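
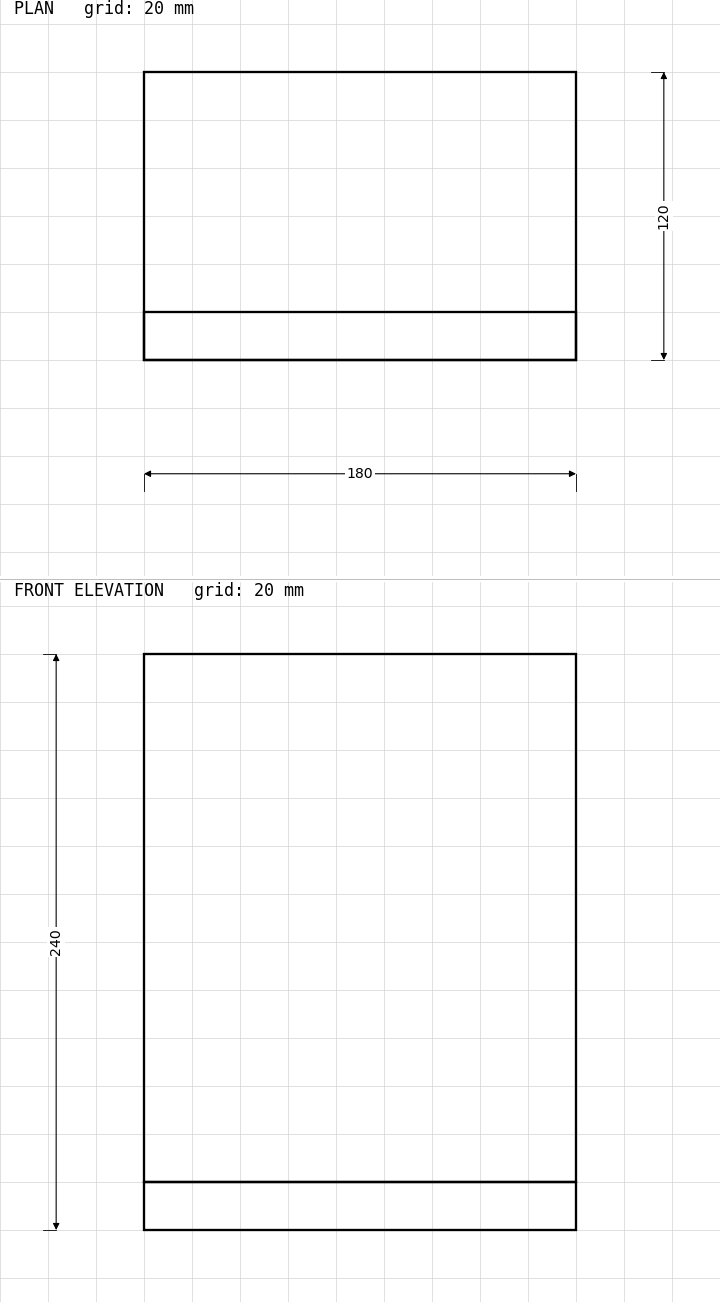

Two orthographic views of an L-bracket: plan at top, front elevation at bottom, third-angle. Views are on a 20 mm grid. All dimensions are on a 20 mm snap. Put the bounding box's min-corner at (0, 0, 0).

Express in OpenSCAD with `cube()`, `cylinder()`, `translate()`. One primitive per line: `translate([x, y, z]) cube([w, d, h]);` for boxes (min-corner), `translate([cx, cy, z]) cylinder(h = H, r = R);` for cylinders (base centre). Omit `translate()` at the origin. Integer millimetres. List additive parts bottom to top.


cube([180, 120, 20]);
translate([0, 0, 20]) cube([180, 20, 220]);


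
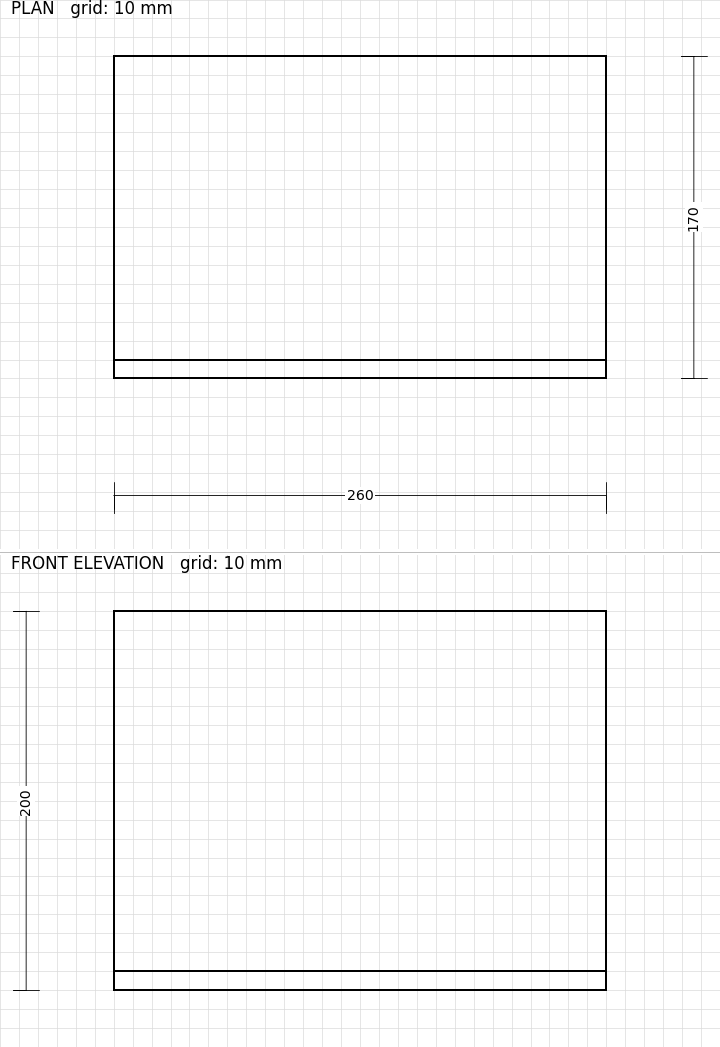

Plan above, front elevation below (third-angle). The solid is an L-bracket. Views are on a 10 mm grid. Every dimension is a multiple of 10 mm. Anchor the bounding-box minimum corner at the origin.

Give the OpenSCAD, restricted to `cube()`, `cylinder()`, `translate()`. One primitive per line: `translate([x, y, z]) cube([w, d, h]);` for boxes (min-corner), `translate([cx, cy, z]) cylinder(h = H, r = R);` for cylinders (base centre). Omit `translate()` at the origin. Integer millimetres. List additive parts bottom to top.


cube([260, 170, 10]);
translate([0, 0, 10]) cube([260, 10, 190]);


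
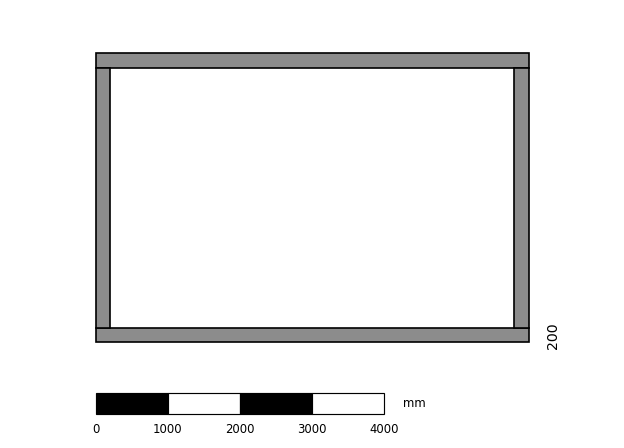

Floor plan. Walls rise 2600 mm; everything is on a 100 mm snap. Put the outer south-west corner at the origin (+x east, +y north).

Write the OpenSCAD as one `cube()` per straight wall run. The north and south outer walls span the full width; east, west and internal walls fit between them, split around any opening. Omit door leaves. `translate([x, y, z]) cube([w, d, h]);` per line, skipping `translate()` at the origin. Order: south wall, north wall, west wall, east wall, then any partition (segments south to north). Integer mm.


cube([6000, 200, 2600]);
translate([0, 3800, 0]) cube([6000, 200, 2600]);
translate([0, 200, 0]) cube([200, 3600, 2600]);
translate([5800, 200, 0]) cube([200, 3600, 2600]);


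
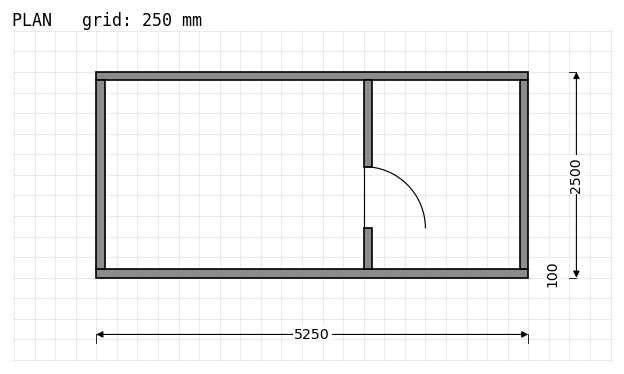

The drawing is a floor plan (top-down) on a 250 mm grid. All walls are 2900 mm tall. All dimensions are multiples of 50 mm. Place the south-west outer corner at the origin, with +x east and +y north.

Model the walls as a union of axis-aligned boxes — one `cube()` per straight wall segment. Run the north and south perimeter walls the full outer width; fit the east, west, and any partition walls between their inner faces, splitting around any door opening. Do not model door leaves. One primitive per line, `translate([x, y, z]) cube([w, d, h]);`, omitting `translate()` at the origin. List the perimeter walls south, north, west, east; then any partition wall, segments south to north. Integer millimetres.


cube([5250, 100, 2900]);
translate([0, 2400, 0]) cube([5250, 100, 2900]);
translate([0, 100, 0]) cube([100, 2300, 2900]);
translate([5150, 100, 0]) cube([100, 2300, 2900]);
translate([3250, 100, 0]) cube([100, 500, 2900]);
translate([3250, 1350, 0]) cube([100, 1050, 2900]);


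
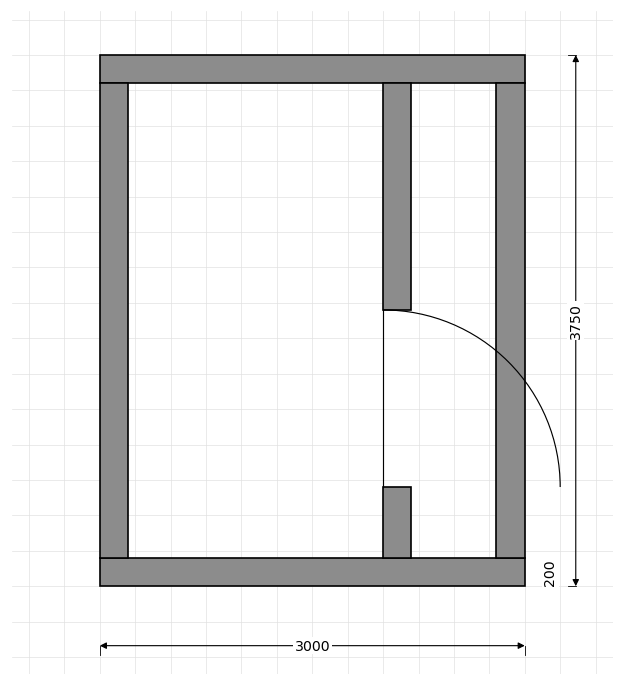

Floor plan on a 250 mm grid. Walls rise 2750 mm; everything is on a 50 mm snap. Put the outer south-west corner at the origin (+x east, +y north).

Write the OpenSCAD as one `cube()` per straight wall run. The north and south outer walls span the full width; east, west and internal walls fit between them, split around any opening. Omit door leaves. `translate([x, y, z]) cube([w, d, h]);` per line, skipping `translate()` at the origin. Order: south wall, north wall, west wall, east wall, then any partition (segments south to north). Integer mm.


cube([3000, 200, 2750]);
translate([0, 3550, 0]) cube([3000, 200, 2750]);
translate([0, 200, 0]) cube([200, 3350, 2750]);
translate([2800, 200, 0]) cube([200, 3350, 2750]);
translate([2000, 200, 0]) cube([200, 500, 2750]);
translate([2000, 1950, 0]) cube([200, 1600, 2750]);


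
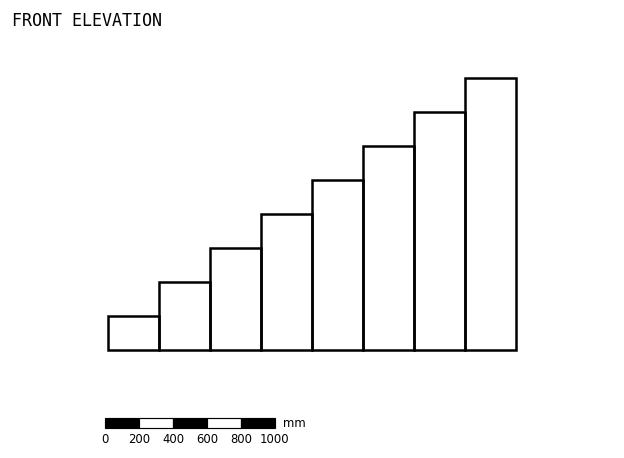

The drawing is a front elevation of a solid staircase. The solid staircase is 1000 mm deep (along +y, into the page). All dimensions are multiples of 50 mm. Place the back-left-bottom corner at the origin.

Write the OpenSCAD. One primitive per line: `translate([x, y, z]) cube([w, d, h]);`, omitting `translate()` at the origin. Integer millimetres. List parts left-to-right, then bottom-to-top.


cube([300, 1000, 200]);
translate([300, 0, 0]) cube([300, 1000, 400]);
translate([600, 0, 0]) cube([300, 1000, 600]);
translate([900, 0, 0]) cube([300, 1000, 800]);
translate([1200, 0, 0]) cube([300, 1000, 1000]);
translate([1500, 0, 0]) cube([300, 1000, 1200]);
translate([1800, 0, 0]) cube([300, 1000, 1400]);
translate([2100, 0, 0]) cube([300, 1000, 1600]);


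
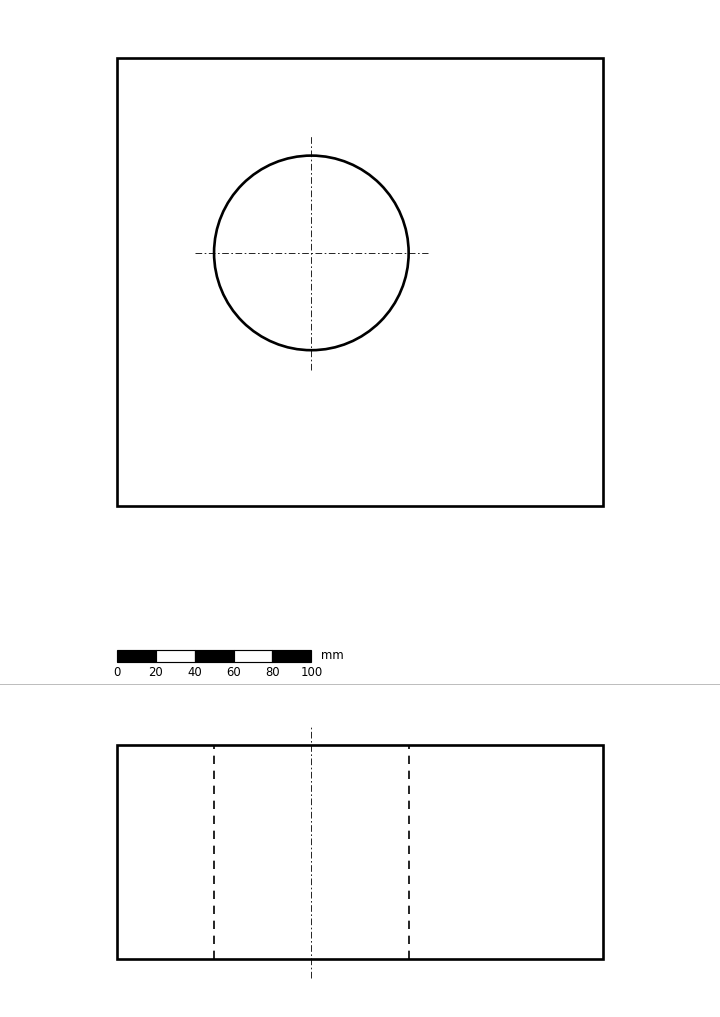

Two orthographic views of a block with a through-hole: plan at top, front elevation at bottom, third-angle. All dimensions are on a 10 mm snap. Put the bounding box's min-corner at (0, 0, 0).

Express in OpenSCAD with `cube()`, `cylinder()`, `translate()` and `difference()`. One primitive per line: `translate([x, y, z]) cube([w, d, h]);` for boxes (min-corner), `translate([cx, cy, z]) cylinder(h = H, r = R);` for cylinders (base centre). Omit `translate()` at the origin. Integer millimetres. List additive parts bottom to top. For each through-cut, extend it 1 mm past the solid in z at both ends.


difference() {
  cube([250, 230, 110]);
  translate([100, 130, -1]) cylinder(h = 112, r = 50);
}


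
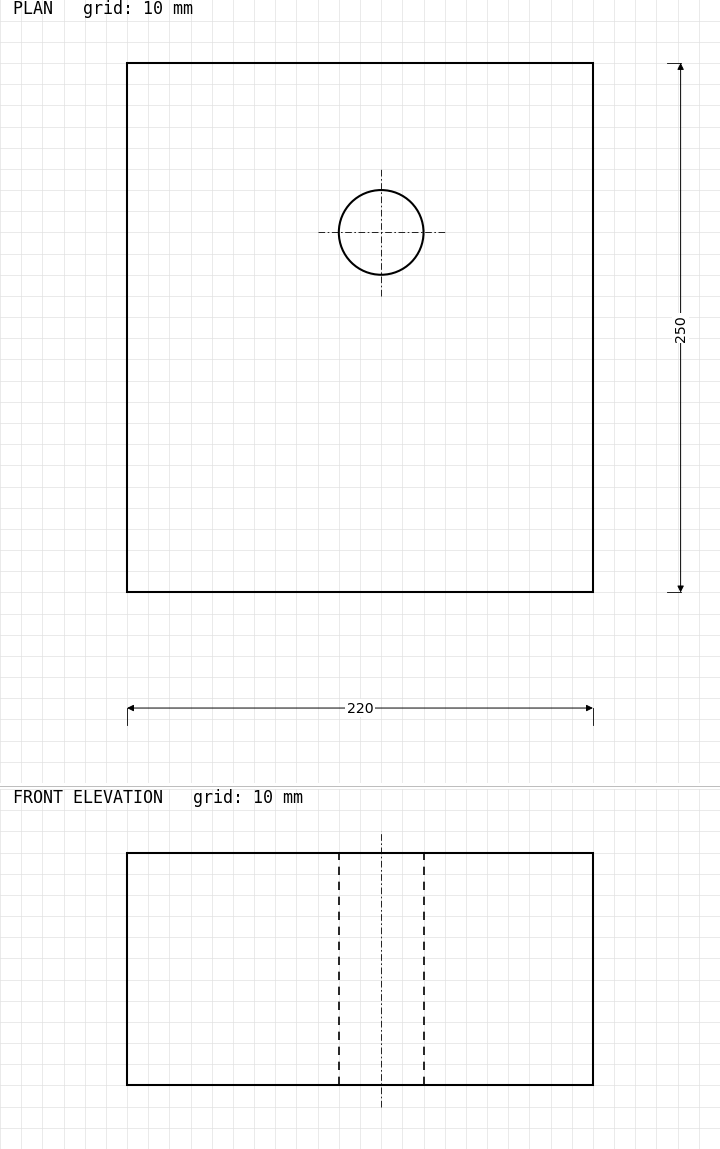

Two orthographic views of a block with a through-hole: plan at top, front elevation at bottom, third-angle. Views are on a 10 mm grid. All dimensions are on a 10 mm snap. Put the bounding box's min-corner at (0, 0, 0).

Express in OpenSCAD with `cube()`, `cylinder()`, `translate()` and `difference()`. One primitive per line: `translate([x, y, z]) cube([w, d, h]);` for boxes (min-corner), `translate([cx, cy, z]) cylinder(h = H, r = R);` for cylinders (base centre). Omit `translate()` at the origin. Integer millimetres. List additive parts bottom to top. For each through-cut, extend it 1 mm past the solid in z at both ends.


difference() {
  cube([220, 250, 110]);
  translate([120, 170, -1]) cylinder(h = 112, r = 20);
}


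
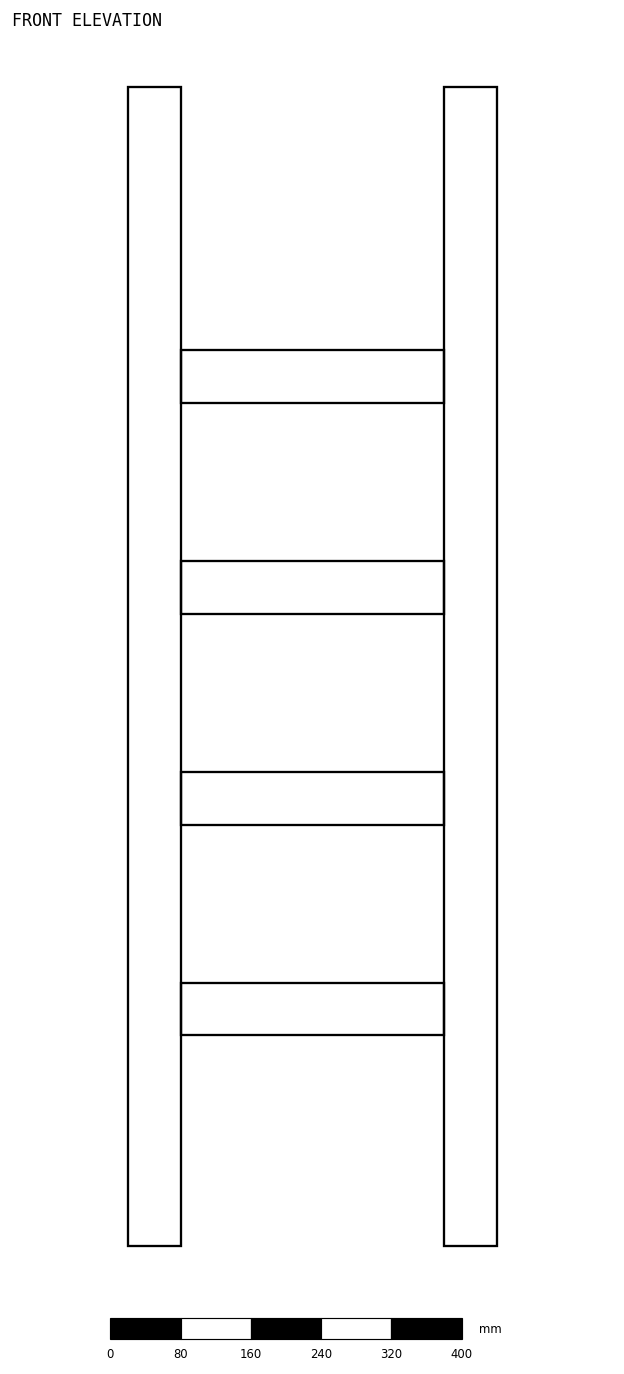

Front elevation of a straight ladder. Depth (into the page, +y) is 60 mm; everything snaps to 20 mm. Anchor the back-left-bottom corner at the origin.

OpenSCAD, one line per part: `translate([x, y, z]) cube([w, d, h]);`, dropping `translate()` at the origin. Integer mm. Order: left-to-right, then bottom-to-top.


cube([60, 60, 1320]);
translate([60, 0, 240]) cube([300, 60, 60]);
translate([60, 0, 480]) cube([300, 60, 60]);
translate([60, 0, 720]) cube([300, 60, 60]);
translate([60, 0, 960]) cube([300, 60, 60]);
translate([360, 0, 0]) cube([60, 60, 1320]);


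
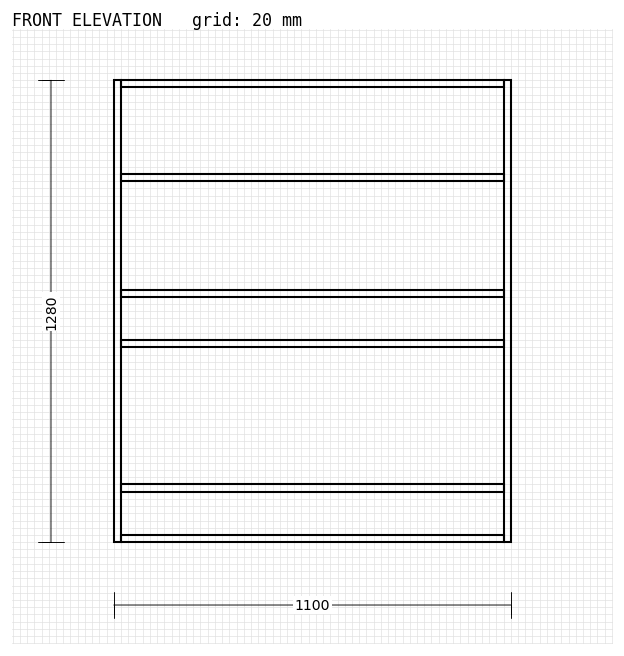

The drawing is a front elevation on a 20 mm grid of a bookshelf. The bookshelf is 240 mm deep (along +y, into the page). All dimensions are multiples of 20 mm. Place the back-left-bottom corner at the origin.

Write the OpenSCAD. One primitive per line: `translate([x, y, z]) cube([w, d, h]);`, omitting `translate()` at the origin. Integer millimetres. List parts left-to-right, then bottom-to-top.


cube([20, 240, 1280]);
translate([20, 0, 0]) cube([1060, 240, 20]);
translate([20, 0, 140]) cube([1060, 240, 20]);
translate([20, 0, 540]) cube([1060, 240, 20]);
translate([20, 0, 680]) cube([1060, 240, 20]);
translate([20, 0, 1000]) cube([1060, 240, 20]);
translate([20, 0, 1260]) cube([1060, 240, 20]);
translate([1080, 0, 0]) cube([20, 240, 1280]);


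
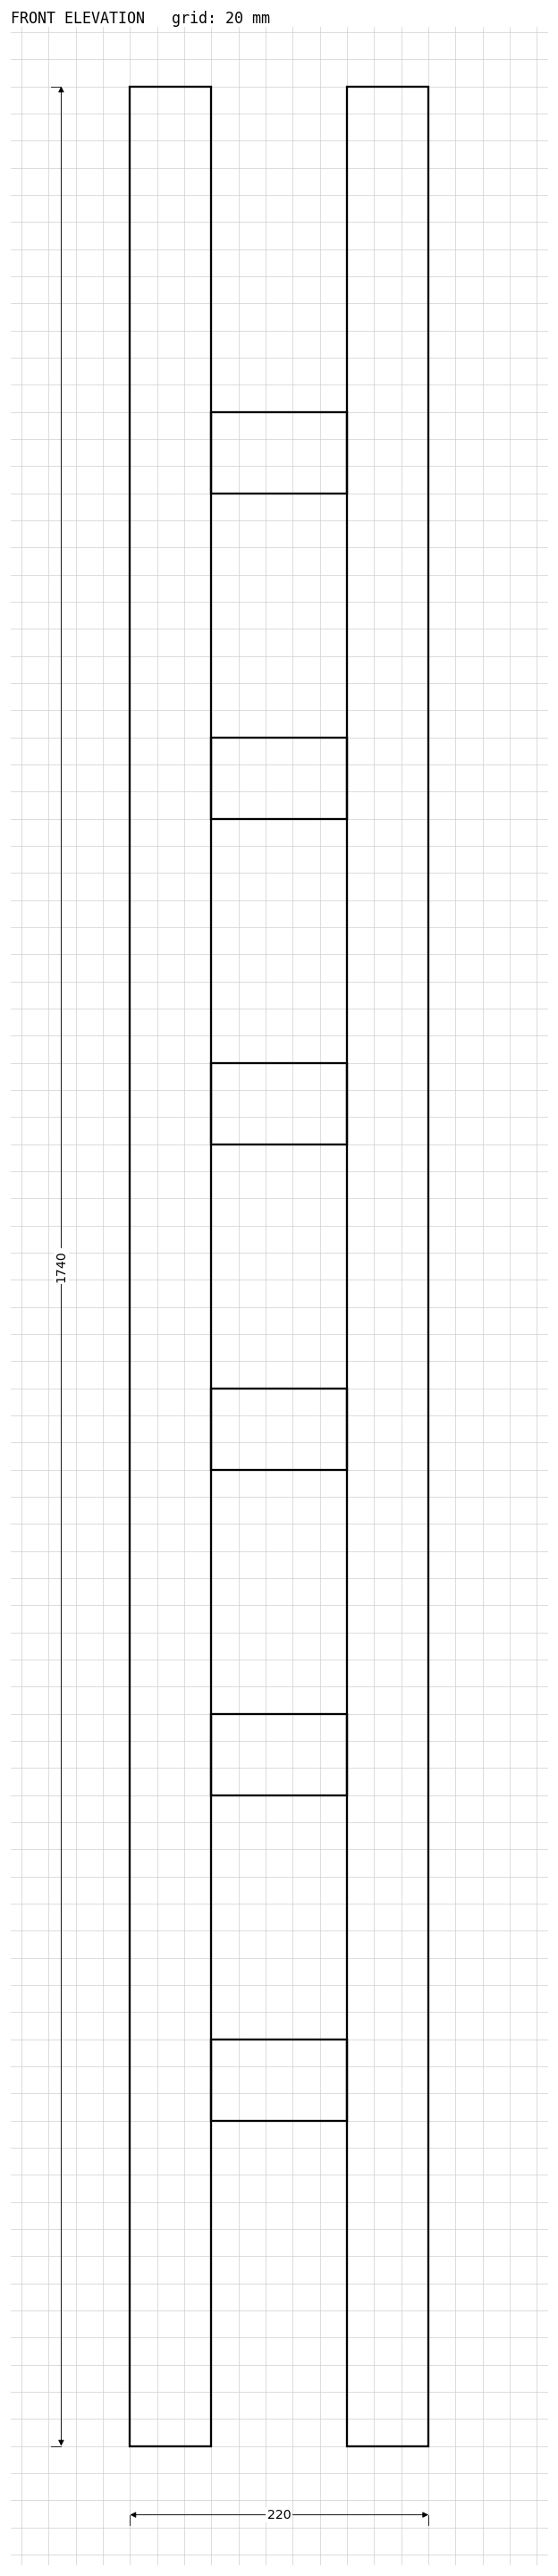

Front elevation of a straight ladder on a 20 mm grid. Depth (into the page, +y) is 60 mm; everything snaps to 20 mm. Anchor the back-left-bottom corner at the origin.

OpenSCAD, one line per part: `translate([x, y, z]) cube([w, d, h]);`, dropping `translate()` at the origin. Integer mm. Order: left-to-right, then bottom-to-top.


cube([60, 60, 1740]);
translate([60, 0, 240]) cube([100, 60, 60]);
translate([60, 0, 480]) cube([100, 60, 60]);
translate([60, 0, 720]) cube([100, 60, 60]);
translate([60, 0, 960]) cube([100, 60, 60]);
translate([60, 0, 1200]) cube([100, 60, 60]);
translate([60, 0, 1440]) cube([100, 60, 60]);
translate([160, 0, 0]) cube([60, 60, 1740]);


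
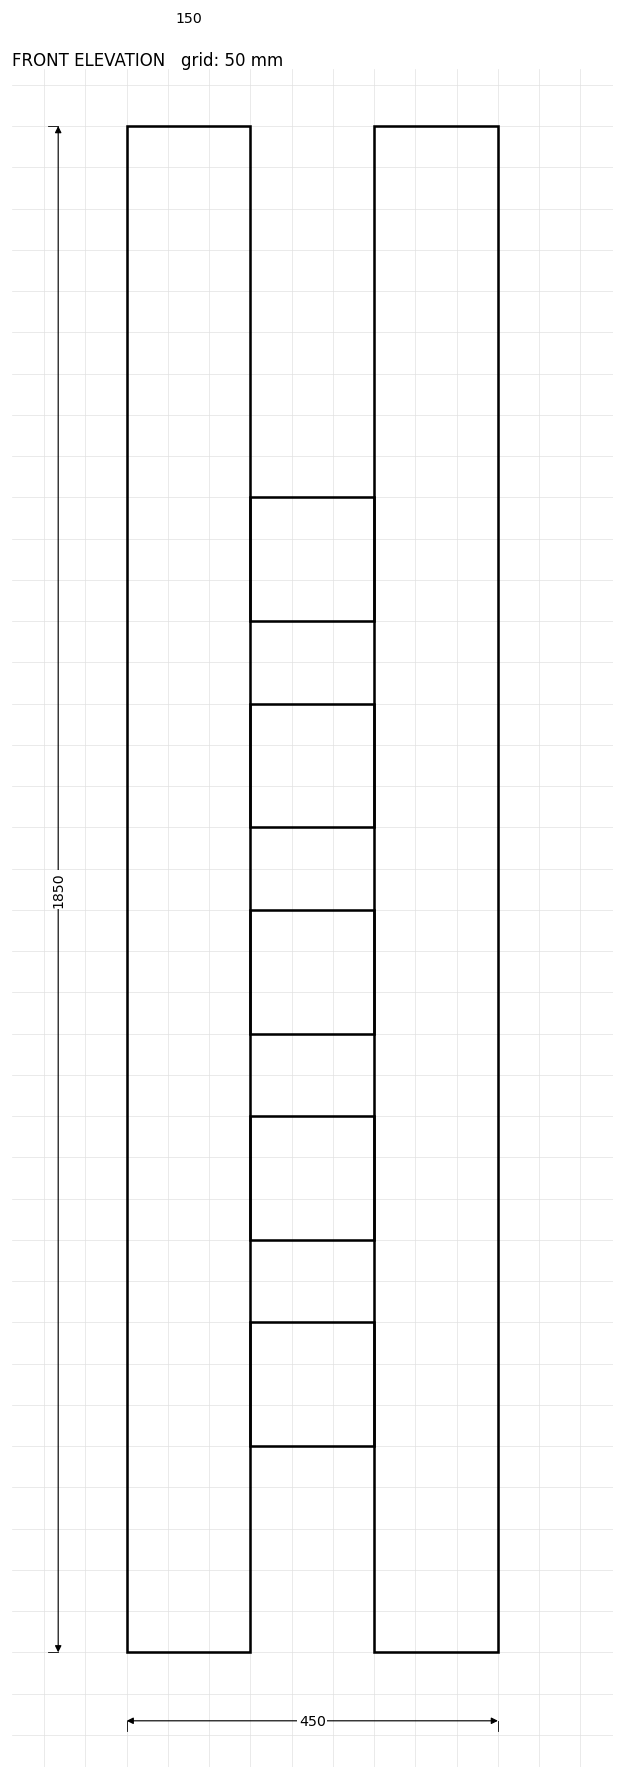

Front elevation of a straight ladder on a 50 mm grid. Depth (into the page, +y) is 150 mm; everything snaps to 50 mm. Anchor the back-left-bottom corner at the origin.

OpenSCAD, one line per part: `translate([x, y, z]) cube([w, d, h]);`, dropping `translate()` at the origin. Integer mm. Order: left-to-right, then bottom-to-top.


cube([150, 150, 1850]);
translate([150, 0, 250]) cube([150, 150, 150]);
translate([150, 0, 500]) cube([150, 150, 150]);
translate([150, 0, 750]) cube([150, 150, 150]);
translate([150, 0, 1000]) cube([150, 150, 150]);
translate([150, 0, 1250]) cube([150, 150, 150]);
translate([300, 0, 0]) cube([150, 150, 1850]);


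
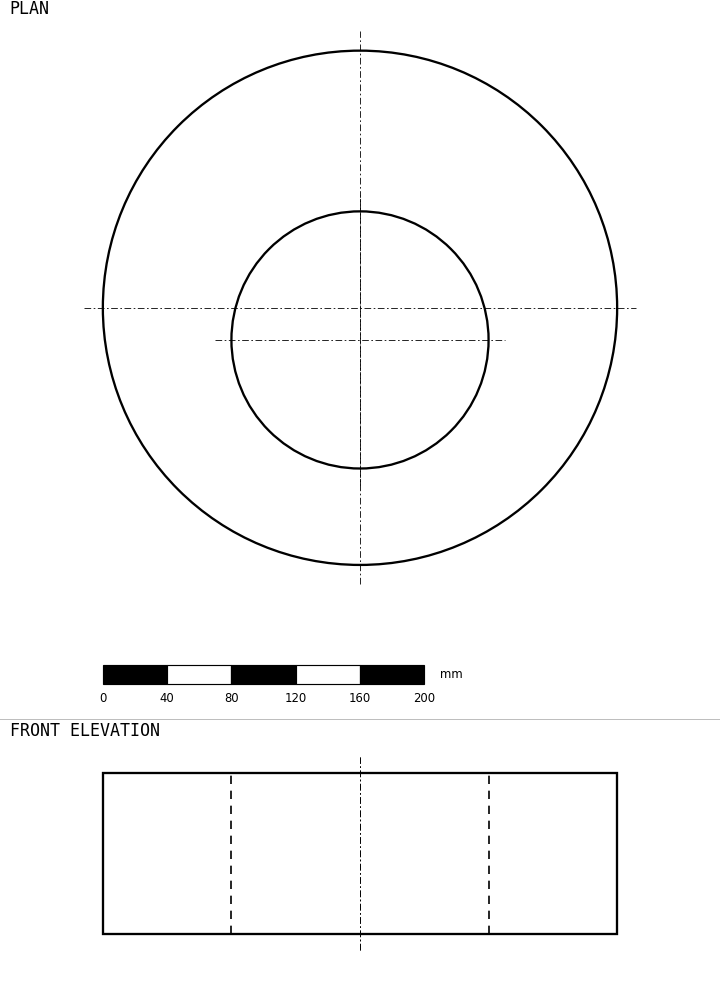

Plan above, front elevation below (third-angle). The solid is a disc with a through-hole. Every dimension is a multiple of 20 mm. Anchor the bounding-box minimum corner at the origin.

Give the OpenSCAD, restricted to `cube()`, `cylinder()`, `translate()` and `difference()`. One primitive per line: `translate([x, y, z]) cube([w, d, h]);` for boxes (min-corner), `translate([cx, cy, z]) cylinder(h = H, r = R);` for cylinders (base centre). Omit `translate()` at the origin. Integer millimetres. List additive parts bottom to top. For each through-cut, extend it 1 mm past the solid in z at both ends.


difference() {
  translate([160, 160, 0]) cylinder(h = 100, r = 160);
  translate([160, 140, -1]) cylinder(h = 102, r = 80);
}


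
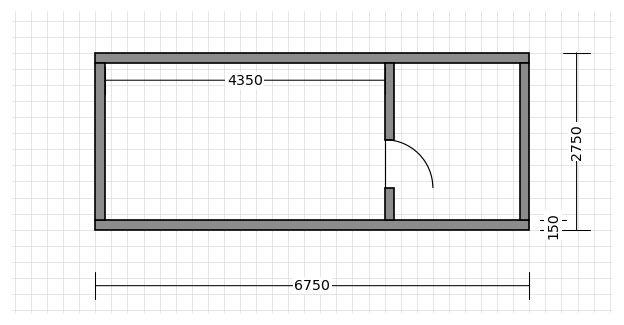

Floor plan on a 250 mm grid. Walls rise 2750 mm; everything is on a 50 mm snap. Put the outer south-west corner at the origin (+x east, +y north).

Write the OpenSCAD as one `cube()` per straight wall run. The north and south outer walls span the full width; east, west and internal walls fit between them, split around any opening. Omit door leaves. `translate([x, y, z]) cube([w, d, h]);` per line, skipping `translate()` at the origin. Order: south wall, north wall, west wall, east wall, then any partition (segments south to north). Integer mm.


cube([6750, 150, 2750]);
translate([0, 2600, 0]) cube([6750, 150, 2750]);
translate([0, 150, 0]) cube([150, 2450, 2750]);
translate([6600, 150, 0]) cube([150, 2450, 2750]);
translate([4500, 150, 0]) cube([150, 500, 2750]);
translate([4500, 1400, 0]) cube([150, 1200, 2750]);


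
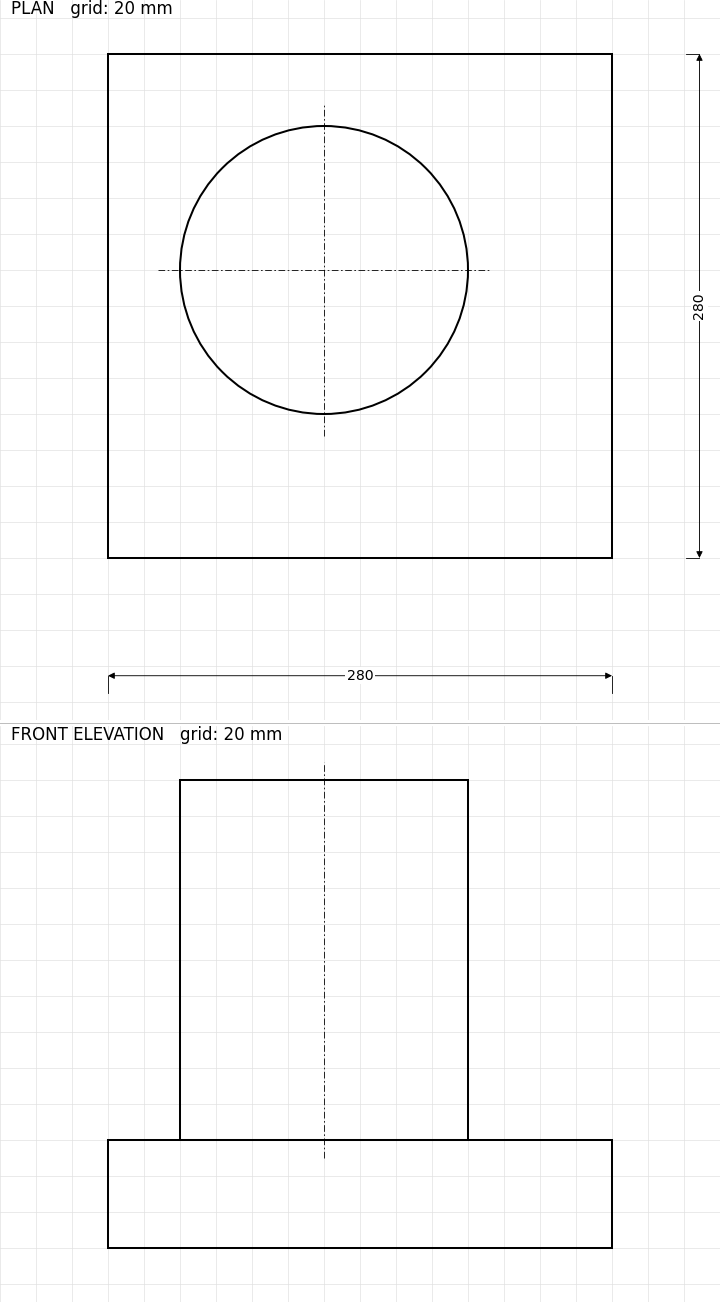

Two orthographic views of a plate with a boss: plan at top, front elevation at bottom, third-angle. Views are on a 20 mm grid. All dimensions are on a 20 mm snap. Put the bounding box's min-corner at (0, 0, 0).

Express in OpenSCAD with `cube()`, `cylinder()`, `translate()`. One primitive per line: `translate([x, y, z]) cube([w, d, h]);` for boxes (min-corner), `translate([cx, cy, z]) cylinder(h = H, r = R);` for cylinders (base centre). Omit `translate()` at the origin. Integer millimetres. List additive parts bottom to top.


cube([280, 280, 60]);
translate([120, 160, 60]) cylinder(h = 200, r = 80);


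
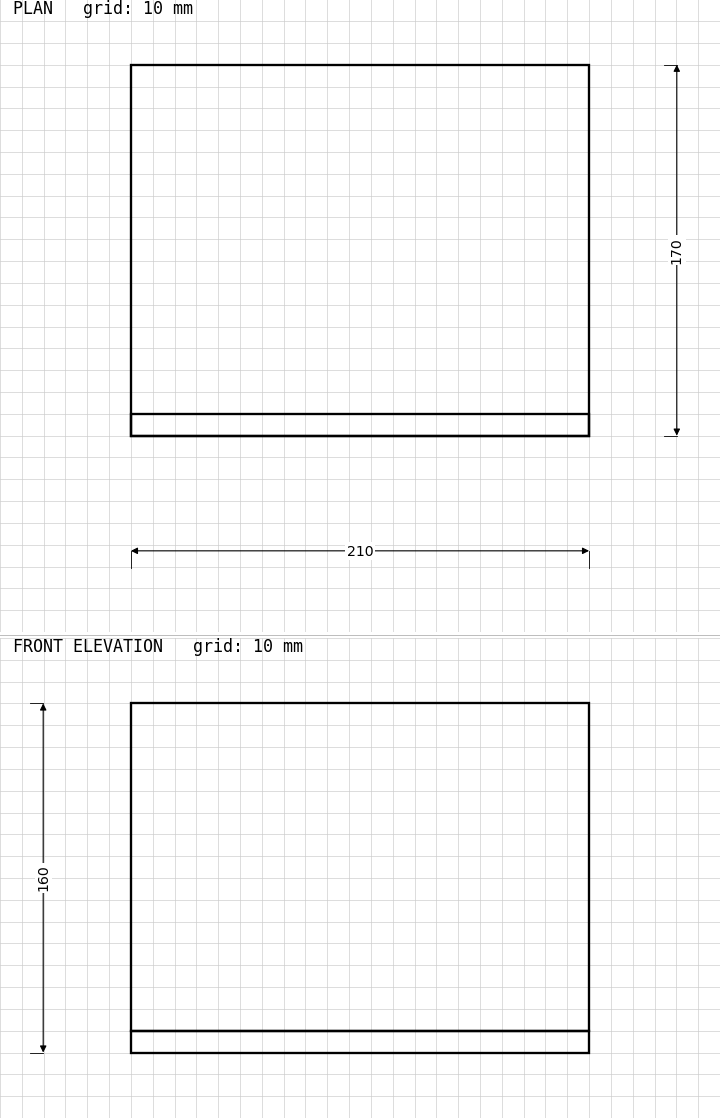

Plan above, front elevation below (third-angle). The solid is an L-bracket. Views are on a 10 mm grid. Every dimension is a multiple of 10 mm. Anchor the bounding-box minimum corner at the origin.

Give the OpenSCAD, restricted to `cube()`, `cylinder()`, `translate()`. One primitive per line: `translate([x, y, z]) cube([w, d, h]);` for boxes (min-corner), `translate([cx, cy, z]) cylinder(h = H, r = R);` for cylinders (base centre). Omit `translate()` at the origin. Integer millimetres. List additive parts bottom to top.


cube([210, 170, 10]);
translate([0, 0, 10]) cube([210, 10, 150]);


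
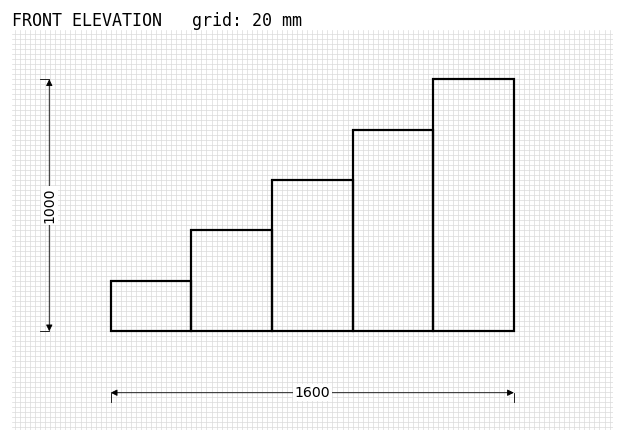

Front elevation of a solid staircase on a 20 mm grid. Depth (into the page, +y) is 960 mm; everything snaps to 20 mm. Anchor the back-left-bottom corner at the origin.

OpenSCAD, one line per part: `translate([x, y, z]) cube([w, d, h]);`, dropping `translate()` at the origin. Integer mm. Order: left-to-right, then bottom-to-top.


cube([320, 960, 200]);
translate([320, 0, 0]) cube([320, 960, 400]);
translate([640, 0, 0]) cube([320, 960, 600]);
translate([960, 0, 0]) cube([320, 960, 800]);
translate([1280, 0, 0]) cube([320, 960, 1000]);


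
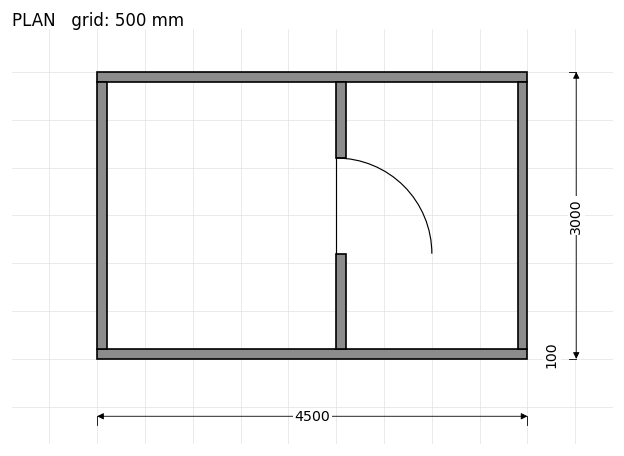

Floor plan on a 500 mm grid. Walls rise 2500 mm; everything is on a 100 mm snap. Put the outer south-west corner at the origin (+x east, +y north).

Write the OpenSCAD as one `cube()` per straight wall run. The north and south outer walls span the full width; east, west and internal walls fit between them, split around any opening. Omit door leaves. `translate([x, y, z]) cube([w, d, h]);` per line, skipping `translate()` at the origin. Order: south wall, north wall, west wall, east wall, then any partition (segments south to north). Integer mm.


cube([4500, 100, 2500]);
translate([0, 2900, 0]) cube([4500, 100, 2500]);
translate([0, 100, 0]) cube([100, 2800, 2500]);
translate([4400, 100, 0]) cube([100, 2800, 2500]);
translate([2500, 100, 0]) cube([100, 1000, 2500]);
translate([2500, 2100, 0]) cube([100, 800, 2500]);


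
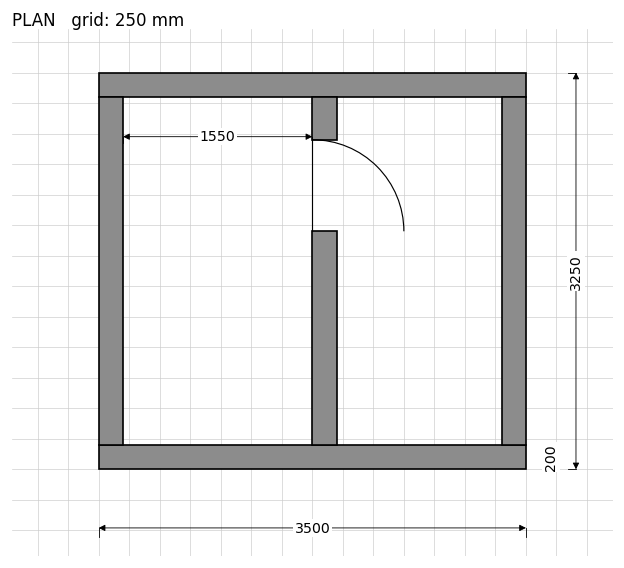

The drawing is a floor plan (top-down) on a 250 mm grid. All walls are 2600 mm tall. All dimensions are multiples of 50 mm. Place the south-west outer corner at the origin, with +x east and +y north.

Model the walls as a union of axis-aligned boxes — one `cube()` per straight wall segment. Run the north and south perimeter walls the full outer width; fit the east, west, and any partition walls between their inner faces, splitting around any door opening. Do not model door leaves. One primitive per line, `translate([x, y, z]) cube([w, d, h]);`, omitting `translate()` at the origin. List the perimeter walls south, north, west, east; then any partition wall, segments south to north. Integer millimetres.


cube([3500, 200, 2600]);
translate([0, 3050, 0]) cube([3500, 200, 2600]);
translate([0, 200, 0]) cube([200, 2850, 2600]);
translate([3300, 200, 0]) cube([200, 2850, 2600]);
translate([1750, 200, 0]) cube([200, 1750, 2600]);
translate([1750, 2700, 0]) cube([200, 350, 2600]);


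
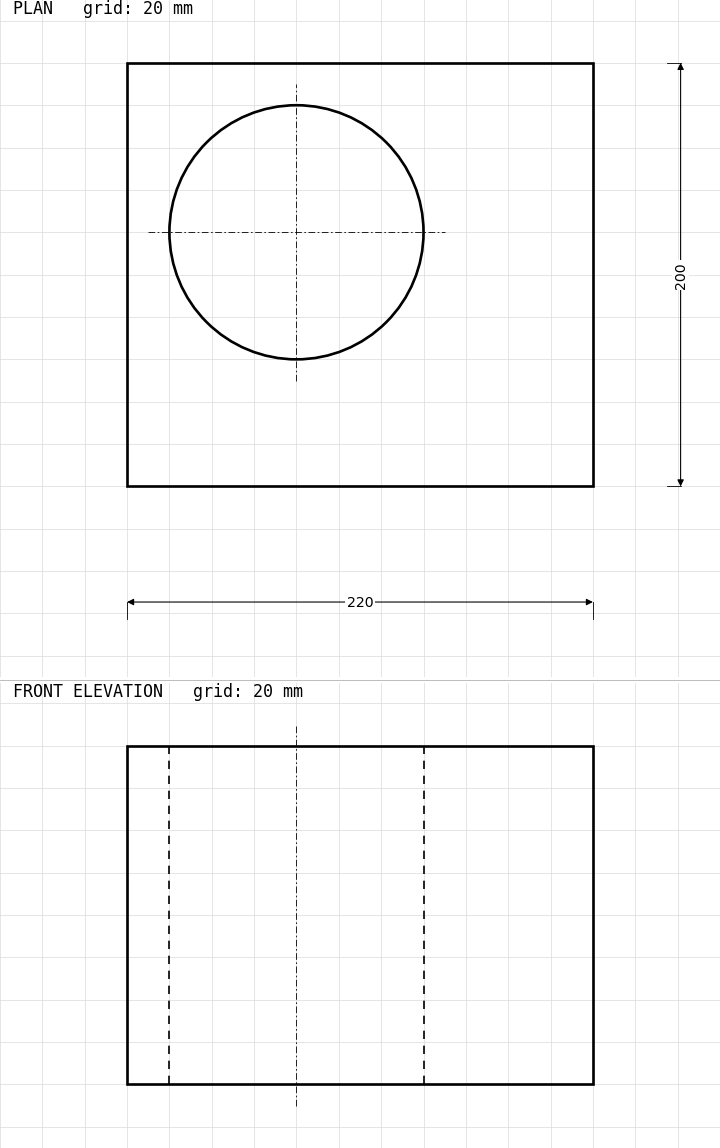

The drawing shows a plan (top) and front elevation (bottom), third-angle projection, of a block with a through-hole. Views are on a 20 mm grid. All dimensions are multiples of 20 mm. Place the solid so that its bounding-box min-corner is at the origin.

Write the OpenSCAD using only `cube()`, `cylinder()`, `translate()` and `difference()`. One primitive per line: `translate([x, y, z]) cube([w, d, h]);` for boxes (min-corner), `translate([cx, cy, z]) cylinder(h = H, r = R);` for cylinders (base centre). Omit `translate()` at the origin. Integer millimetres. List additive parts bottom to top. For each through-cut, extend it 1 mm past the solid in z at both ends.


difference() {
  cube([220, 200, 160]);
  translate([80, 120, -1]) cylinder(h = 162, r = 60);
}


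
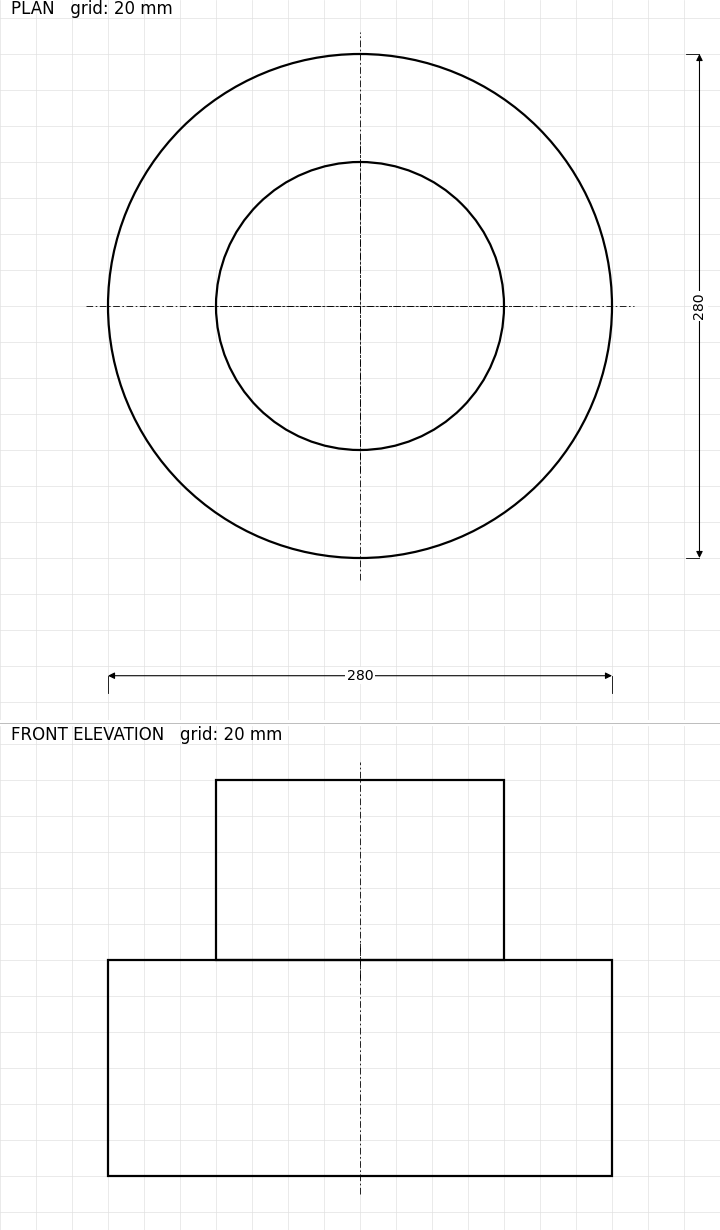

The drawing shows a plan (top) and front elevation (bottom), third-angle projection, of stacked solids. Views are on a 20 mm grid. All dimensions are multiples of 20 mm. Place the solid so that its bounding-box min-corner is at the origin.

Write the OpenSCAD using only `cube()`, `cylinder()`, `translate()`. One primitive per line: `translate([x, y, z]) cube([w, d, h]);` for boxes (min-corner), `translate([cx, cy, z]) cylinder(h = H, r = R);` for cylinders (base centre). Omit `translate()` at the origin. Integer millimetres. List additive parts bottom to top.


translate([140, 140, 0]) cylinder(h = 120, r = 140);
translate([140, 140, 120]) cylinder(h = 100, r = 80);


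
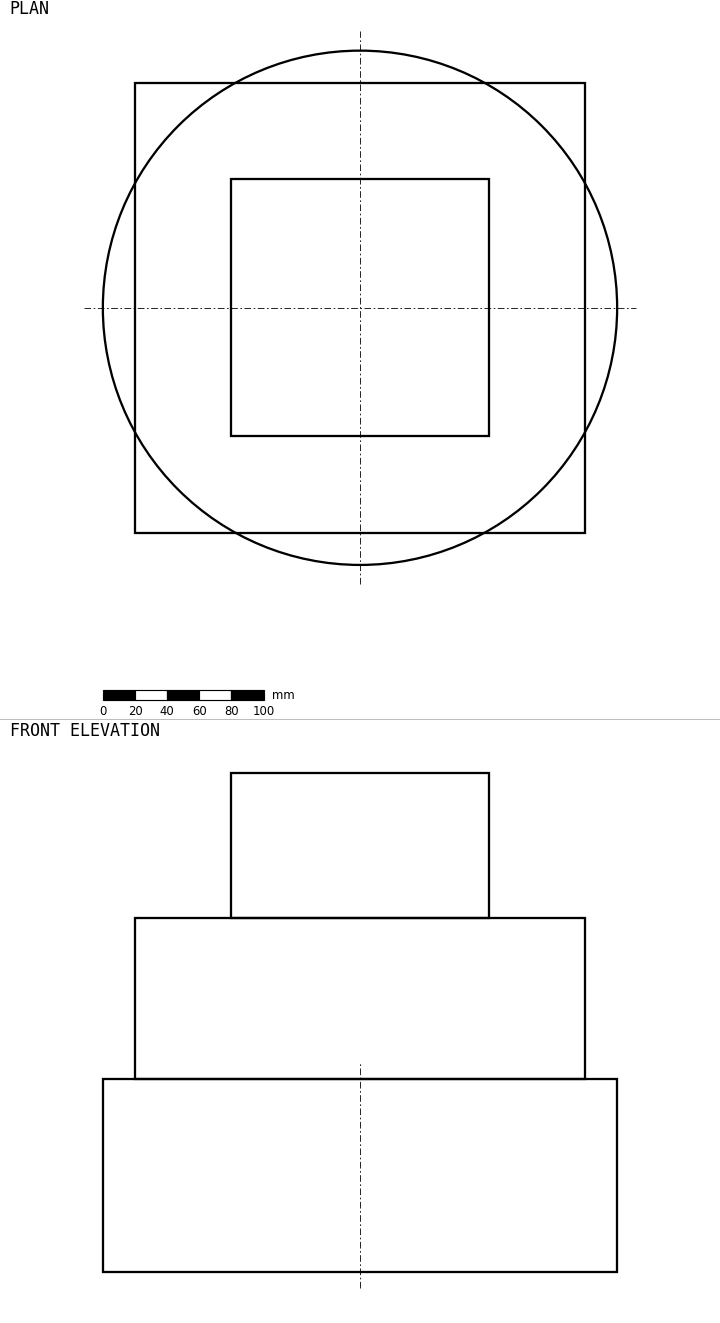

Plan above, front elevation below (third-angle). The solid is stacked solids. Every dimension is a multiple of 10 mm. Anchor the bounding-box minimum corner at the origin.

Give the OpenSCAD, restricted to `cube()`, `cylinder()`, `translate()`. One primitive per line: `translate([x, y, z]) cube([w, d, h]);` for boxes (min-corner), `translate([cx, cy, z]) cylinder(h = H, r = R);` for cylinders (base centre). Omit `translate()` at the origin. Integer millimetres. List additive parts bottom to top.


translate([160, 160, 0]) cylinder(h = 120, r = 160);
translate([20, 20, 120]) cube([280, 280, 100]);
translate([80, 80, 220]) cube([160, 160, 90]);


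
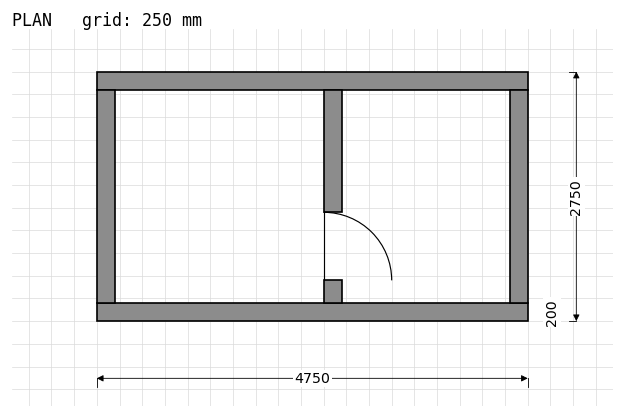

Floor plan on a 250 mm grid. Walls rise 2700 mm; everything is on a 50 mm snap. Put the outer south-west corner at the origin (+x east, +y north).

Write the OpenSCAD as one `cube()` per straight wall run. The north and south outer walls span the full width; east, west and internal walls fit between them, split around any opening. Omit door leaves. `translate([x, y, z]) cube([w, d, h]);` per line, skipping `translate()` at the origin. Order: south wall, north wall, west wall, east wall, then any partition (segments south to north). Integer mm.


cube([4750, 200, 2700]);
translate([0, 2550, 0]) cube([4750, 200, 2700]);
translate([0, 200, 0]) cube([200, 2350, 2700]);
translate([4550, 200, 0]) cube([200, 2350, 2700]);
translate([2500, 200, 0]) cube([200, 250, 2700]);
translate([2500, 1200, 0]) cube([200, 1350, 2700]);


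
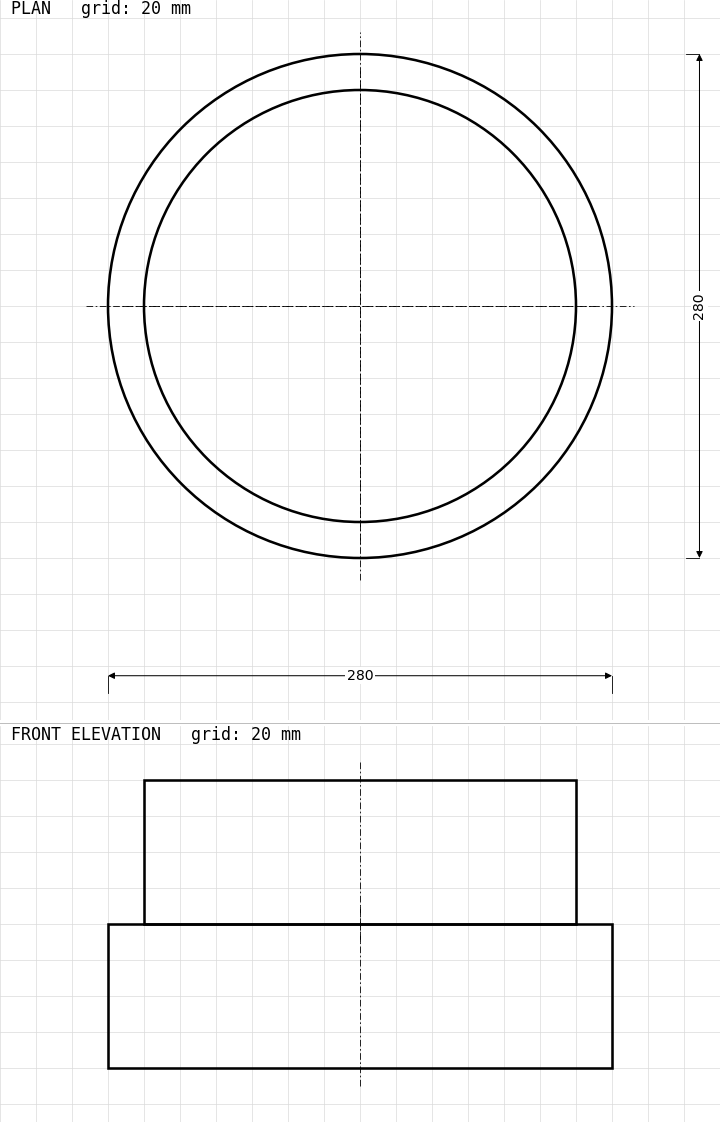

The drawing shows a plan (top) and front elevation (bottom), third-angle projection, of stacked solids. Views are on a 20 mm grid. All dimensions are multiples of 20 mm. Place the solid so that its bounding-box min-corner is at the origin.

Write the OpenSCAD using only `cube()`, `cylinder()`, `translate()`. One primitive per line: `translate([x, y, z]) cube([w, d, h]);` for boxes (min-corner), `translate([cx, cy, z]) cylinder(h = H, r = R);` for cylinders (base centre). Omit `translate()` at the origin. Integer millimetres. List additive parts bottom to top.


translate([140, 140, 0]) cylinder(h = 80, r = 140);
translate([140, 140, 80]) cylinder(h = 80, r = 120);


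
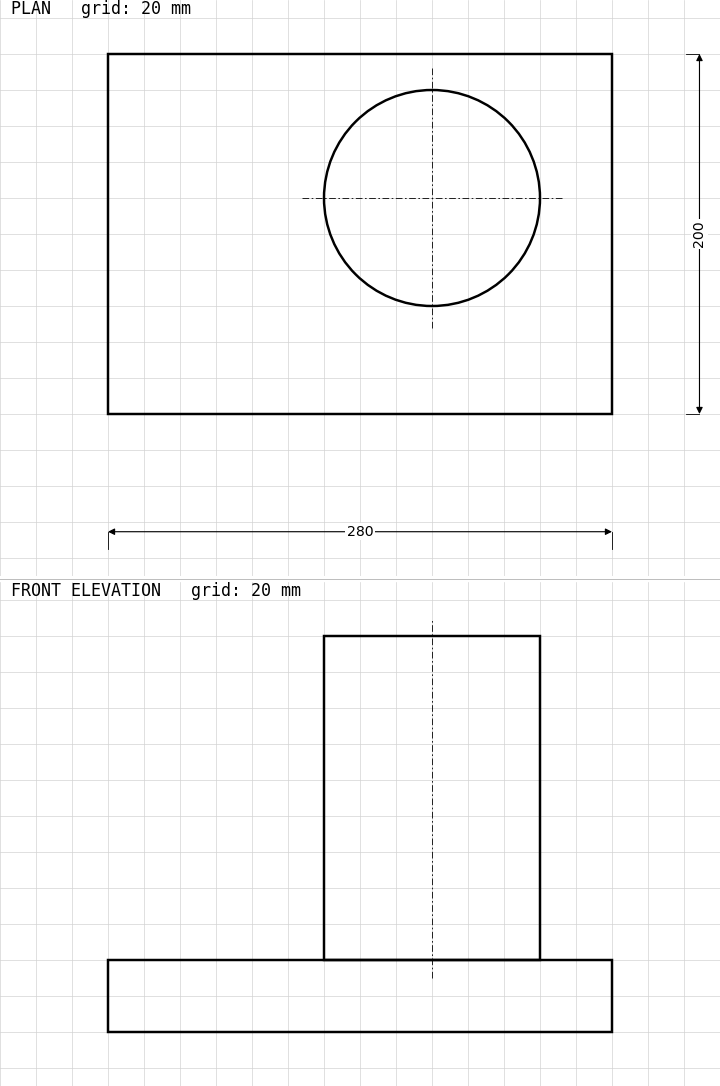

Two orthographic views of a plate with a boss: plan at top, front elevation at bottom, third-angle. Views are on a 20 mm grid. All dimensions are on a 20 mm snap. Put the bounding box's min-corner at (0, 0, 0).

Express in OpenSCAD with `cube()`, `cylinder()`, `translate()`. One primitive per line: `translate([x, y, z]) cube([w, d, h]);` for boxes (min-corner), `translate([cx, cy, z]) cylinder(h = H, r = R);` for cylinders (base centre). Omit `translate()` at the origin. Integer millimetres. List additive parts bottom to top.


cube([280, 200, 40]);
translate([180, 120, 40]) cylinder(h = 180, r = 60);


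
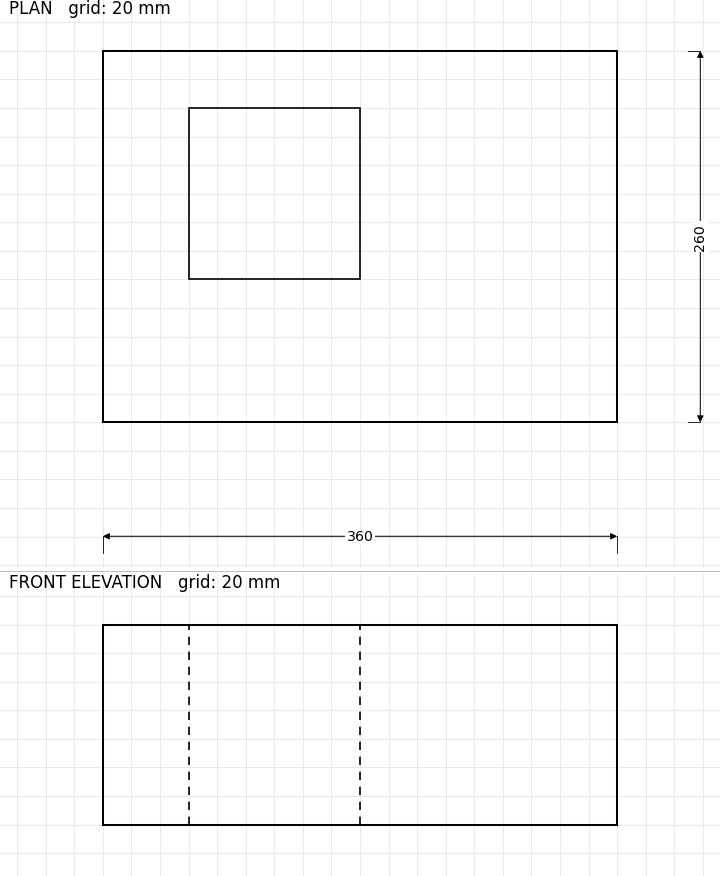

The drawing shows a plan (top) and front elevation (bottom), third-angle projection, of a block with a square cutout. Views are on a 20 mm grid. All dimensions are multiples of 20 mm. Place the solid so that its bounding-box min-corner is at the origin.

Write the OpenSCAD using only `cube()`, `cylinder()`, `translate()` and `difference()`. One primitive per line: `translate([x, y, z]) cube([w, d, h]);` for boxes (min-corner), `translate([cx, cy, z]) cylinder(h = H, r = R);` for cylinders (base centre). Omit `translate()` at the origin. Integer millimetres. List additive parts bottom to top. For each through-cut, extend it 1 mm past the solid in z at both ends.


difference() {
  cube([360, 260, 140]);
  translate([60, 100, -1]) cube([120, 120, 142]);
}


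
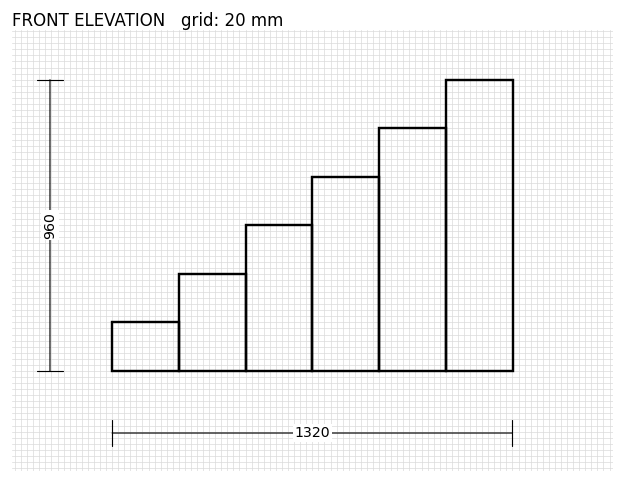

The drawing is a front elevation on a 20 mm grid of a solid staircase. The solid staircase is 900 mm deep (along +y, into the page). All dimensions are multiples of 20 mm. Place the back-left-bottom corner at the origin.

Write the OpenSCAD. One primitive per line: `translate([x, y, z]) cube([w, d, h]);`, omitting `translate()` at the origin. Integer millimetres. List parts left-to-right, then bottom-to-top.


cube([220, 900, 160]);
translate([220, 0, 0]) cube([220, 900, 320]);
translate([440, 0, 0]) cube([220, 900, 480]);
translate([660, 0, 0]) cube([220, 900, 640]);
translate([880, 0, 0]) cube([220, 900, 800]);
translate([1100, 0, 0]) cube([220, 900, 960]);


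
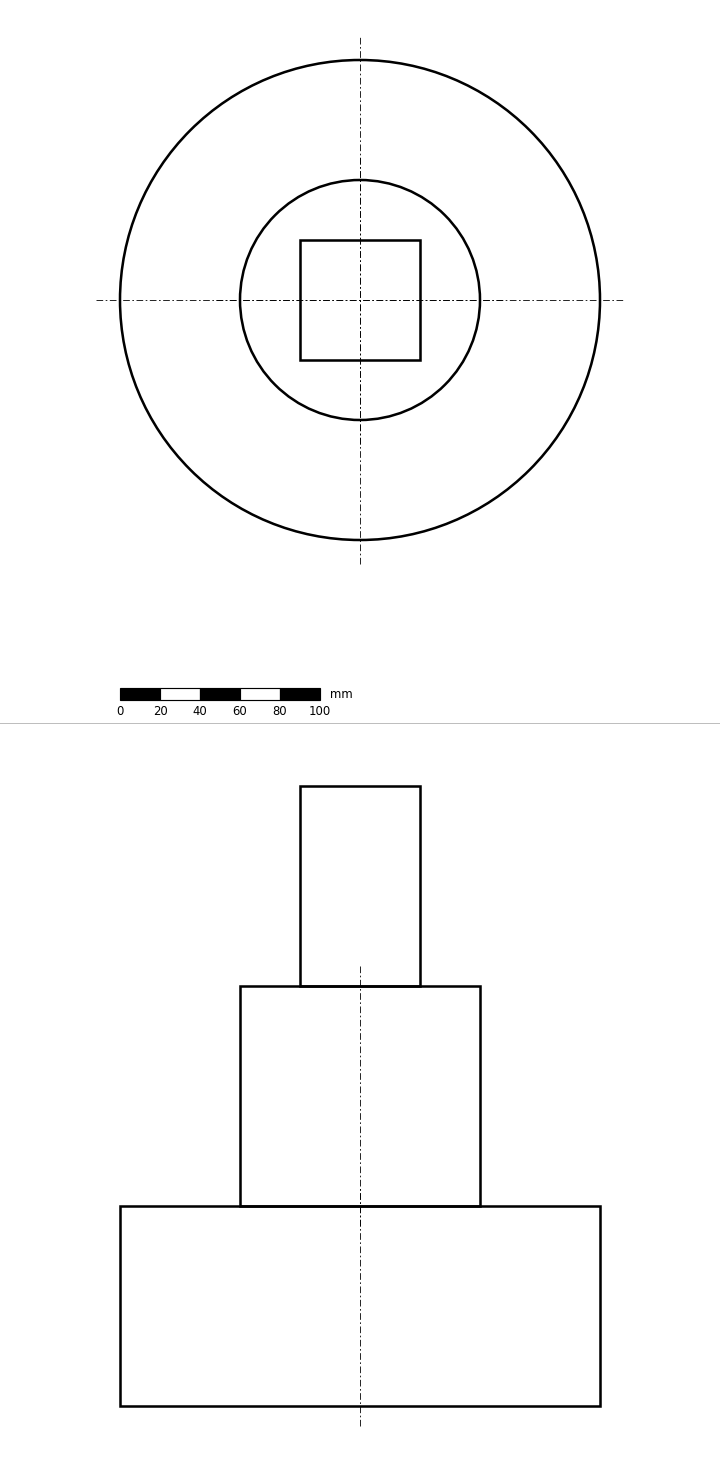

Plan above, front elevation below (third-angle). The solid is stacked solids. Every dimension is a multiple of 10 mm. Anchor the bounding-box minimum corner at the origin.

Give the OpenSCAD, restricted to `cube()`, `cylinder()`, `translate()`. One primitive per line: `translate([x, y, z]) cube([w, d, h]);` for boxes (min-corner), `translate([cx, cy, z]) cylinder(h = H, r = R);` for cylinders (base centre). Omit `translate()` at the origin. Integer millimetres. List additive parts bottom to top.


translate([120, 120, 0]) cylinder(h = 100, r = 120);
translate([120, 120, 100]) cylinder(h = 110, r = 60);
translate([90, 90, 210]) cube([60, 60, 100]);


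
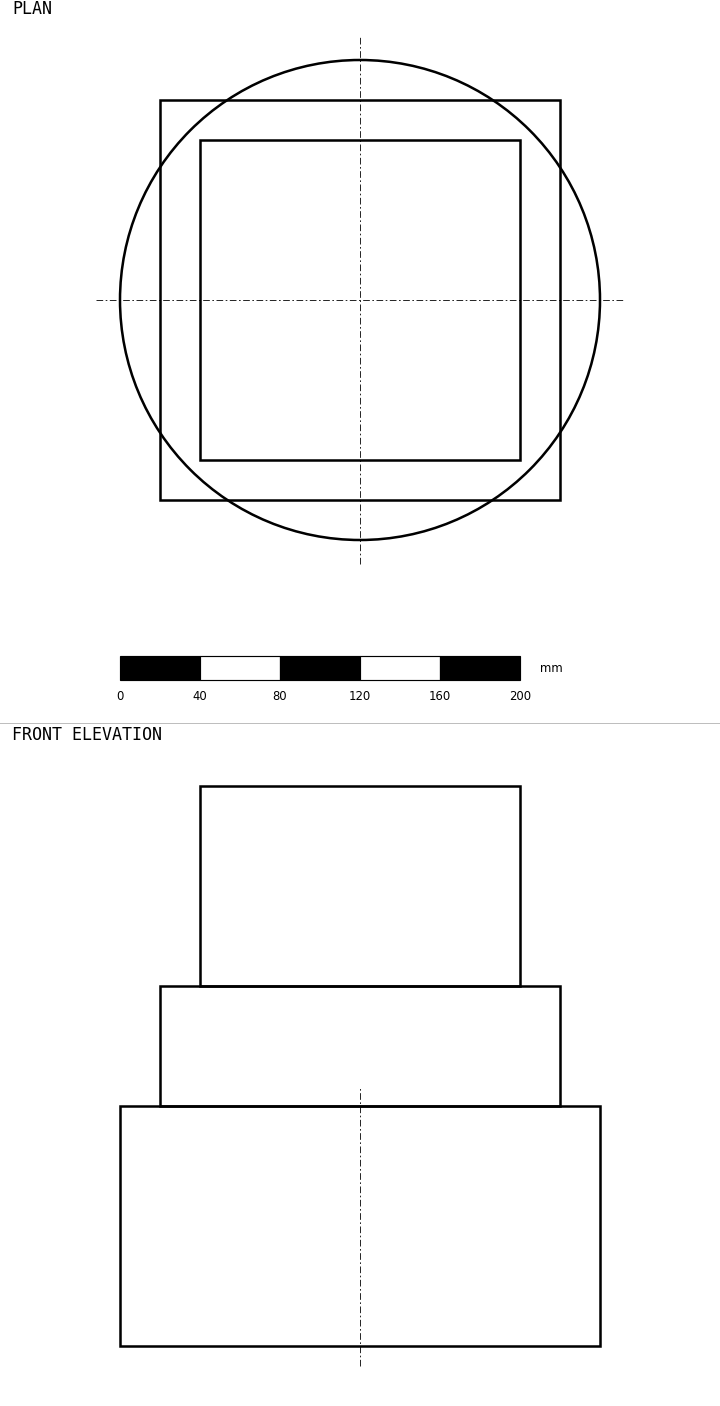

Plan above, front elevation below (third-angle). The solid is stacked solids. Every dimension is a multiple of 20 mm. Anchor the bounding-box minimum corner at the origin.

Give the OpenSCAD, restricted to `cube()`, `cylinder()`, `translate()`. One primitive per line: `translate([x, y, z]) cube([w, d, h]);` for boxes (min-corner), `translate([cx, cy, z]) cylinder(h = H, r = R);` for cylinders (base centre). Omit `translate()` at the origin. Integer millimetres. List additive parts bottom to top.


translate([120, 120, 0]) cylinder(h = 120, r = 120);
translate([20, 20, 120]) cube([200, 200, 60]);
translate([40, 40, 180]) cube([160, 160, 100]);


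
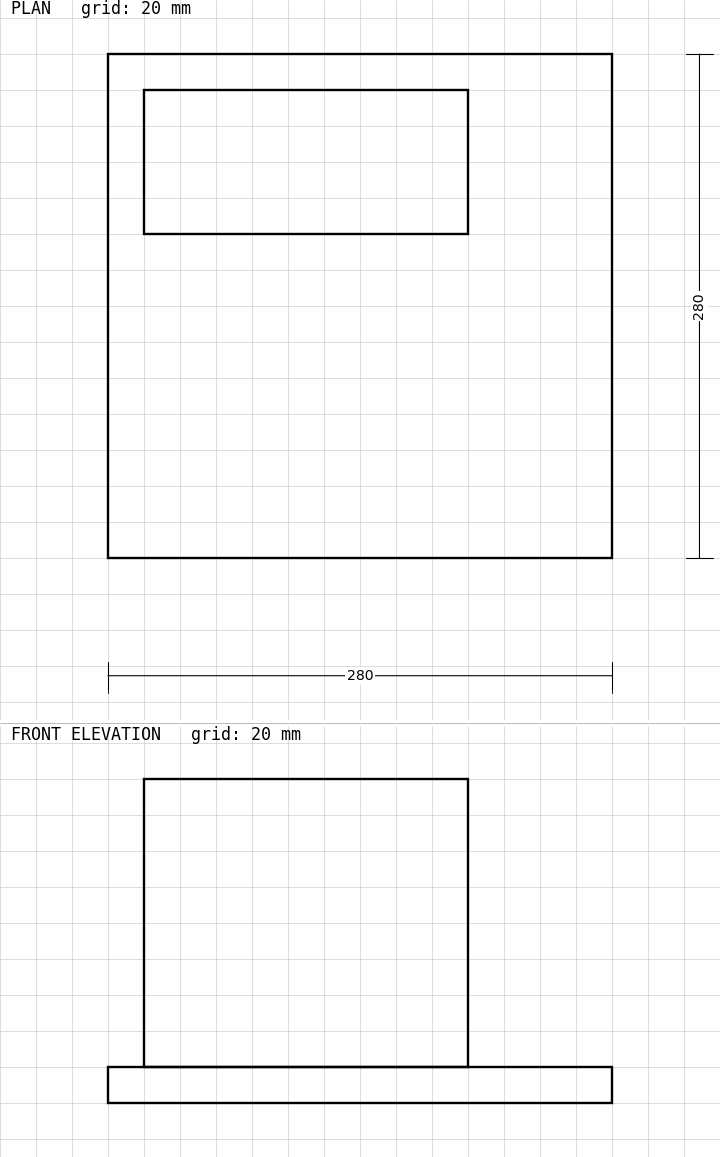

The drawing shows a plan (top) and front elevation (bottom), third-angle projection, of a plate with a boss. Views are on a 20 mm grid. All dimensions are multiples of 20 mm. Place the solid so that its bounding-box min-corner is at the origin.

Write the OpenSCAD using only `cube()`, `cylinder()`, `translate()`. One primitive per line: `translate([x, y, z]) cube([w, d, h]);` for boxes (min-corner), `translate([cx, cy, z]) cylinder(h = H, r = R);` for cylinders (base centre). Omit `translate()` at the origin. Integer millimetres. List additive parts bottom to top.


cube([280, 280, 20]);
translate([20, 180, 20]) cube([180, 80, 160]);


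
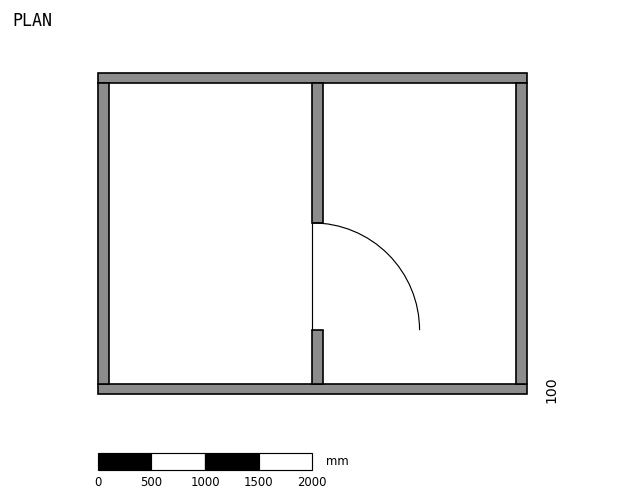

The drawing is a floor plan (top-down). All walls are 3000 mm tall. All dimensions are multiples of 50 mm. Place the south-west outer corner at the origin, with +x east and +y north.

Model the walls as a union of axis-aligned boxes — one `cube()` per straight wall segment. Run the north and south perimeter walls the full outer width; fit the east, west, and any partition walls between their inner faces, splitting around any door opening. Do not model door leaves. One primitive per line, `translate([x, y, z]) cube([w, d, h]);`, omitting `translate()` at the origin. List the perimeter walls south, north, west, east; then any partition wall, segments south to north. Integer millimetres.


cube([4000, 100, 3000]);
translate([0, 2900, 0]) cube([4000, 100, 3000]);
translate([0, 100, 0]) cube([100, 2800, 3000]);
translate([3900, 100, 0]) cube([100, 2800, 3000]);
translate([2000, 100, 0]) cube([100, 500, 3000]);
translate([2000, 1600, 0]) cube([100, 1300, 3000]);


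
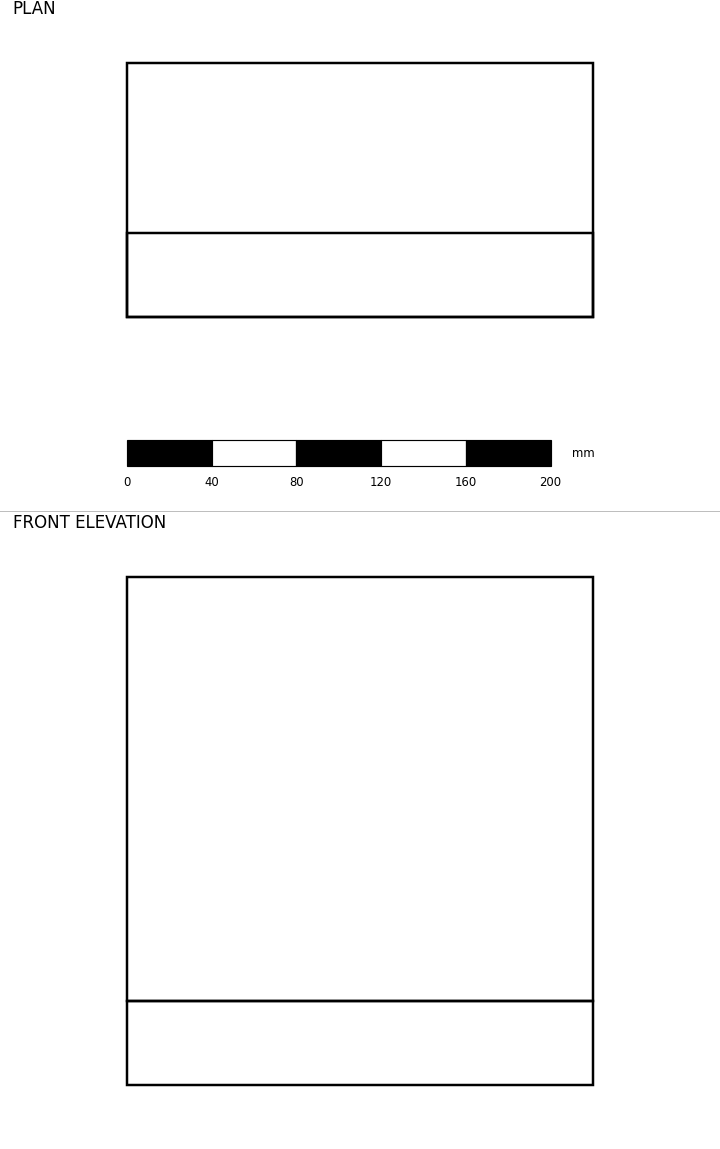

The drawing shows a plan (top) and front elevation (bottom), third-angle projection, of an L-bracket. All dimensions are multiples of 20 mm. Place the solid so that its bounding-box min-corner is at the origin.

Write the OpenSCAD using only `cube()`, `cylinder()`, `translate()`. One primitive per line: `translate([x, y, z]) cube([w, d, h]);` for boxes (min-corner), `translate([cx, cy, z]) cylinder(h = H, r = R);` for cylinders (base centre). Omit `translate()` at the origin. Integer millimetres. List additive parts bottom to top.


cube([220, 120, 40]);
translate([0, 0, 40]) cube([220, 40, 200]);


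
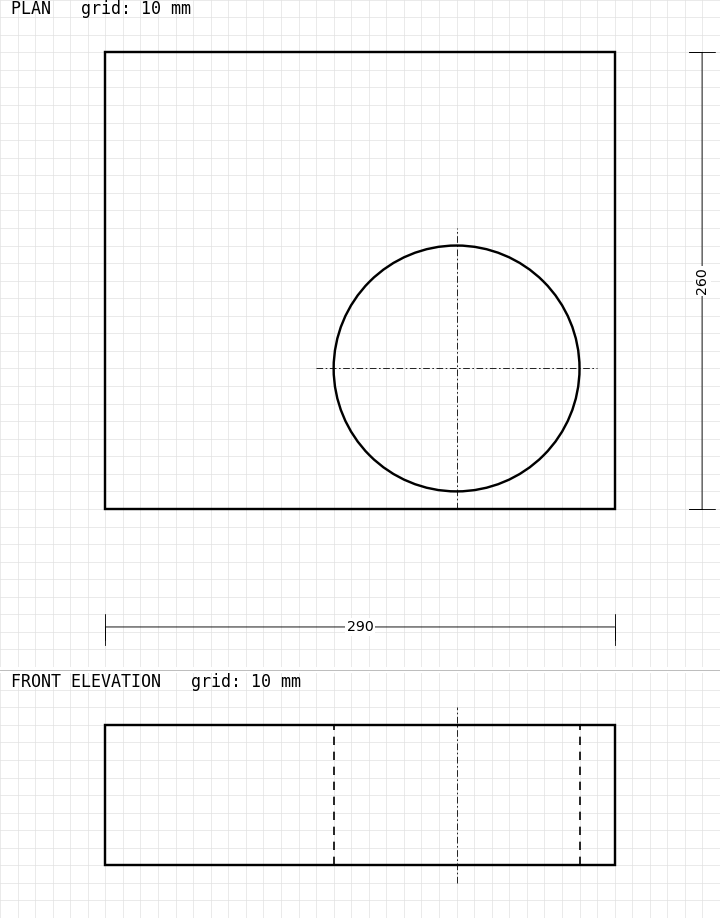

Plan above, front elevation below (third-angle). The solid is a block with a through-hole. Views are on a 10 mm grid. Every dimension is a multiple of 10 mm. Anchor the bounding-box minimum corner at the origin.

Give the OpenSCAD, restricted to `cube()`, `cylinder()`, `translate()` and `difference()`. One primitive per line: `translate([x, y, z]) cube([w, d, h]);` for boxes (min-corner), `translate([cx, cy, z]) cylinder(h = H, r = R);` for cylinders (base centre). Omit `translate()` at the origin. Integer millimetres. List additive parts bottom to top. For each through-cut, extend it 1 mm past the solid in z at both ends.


difference() {
  cube([290, 260, 80]);
  translate([200, 80, -1]) cylinder(h = 82, r = 70);
}


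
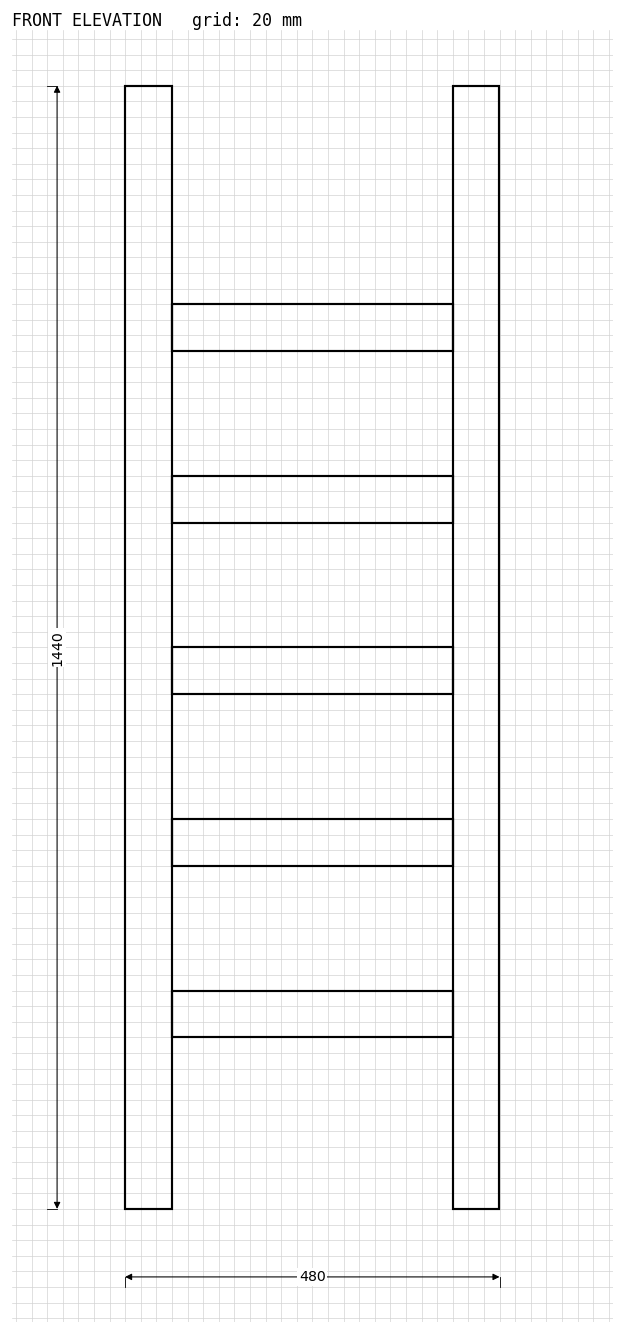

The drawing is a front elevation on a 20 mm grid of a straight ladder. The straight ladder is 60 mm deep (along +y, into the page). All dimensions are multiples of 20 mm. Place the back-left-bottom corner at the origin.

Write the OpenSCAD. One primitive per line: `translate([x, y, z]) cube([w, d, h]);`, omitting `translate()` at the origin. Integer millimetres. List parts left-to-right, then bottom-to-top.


cube([60, 60, 1440]);
translate([60, 0, 220]) cube([360, 60, 60]);
translate([60, 0, 440]) cube([360, 60, 60]);
translate([60, 0, 660]) cube([360, 60, 60]);
translate([60, 0, 880]) cube([360, 60, 60]);
translate([60, 0, 1100]) cube([360, 60, 60]);
translate([420, 0, 0]) cube([60, 60, 1440]);
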